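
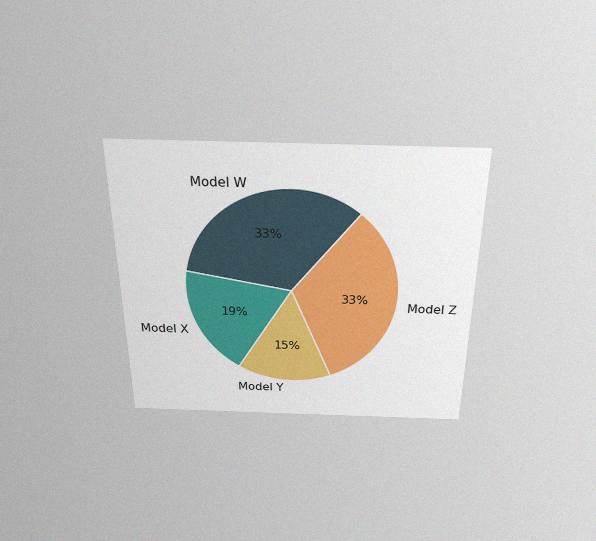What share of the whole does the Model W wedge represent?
The chart is viewed slightly from above, with some photo noise. The Model W slice takes up 33% of the pie.

33%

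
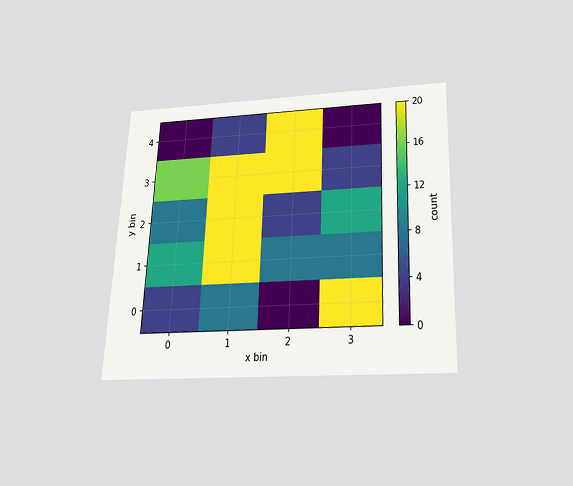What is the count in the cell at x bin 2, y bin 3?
The chart is tilted about 2° clockwise and viewed slightly from below. Matching the cell (2, 3) against the colorbar gives 20.

20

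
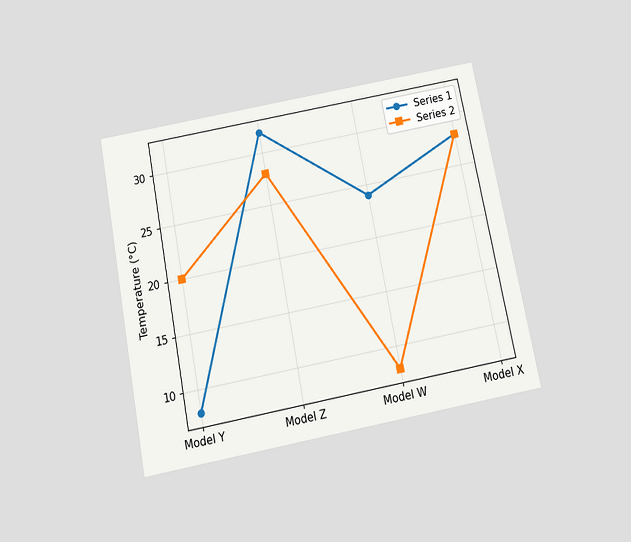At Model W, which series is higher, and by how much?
Series 1, by 16°C

The chart is tilted about 11° counter-clockwise and viewed slightly from below. At Model W, Series 1 sits above the other line by 16°C.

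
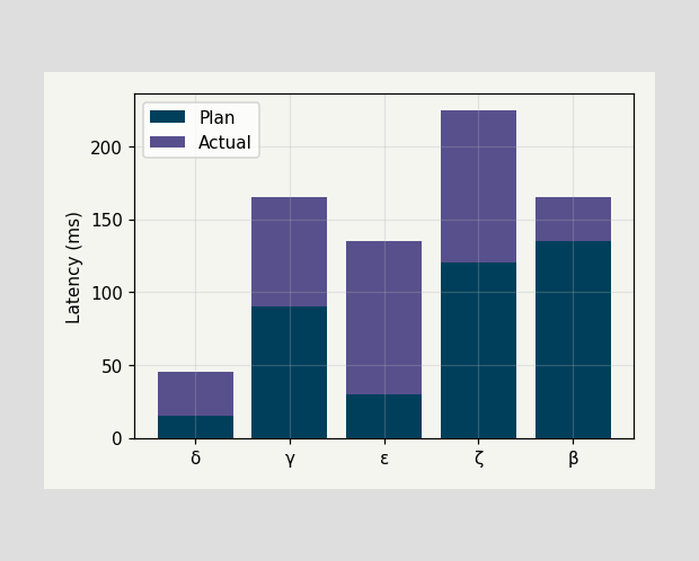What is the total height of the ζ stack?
225ms

The ζ stack's top reaches 225ms on the y-axis.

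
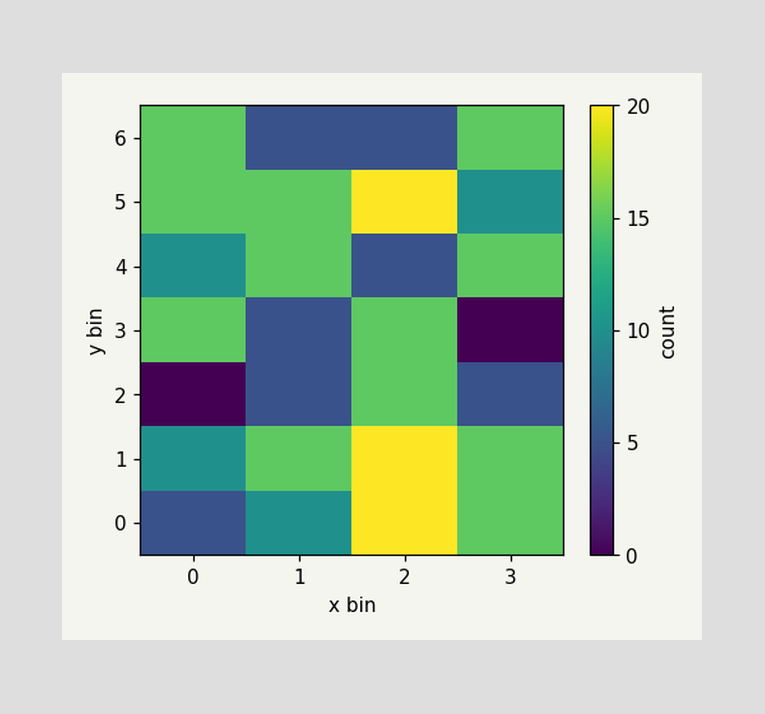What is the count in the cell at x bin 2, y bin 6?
5

Matching the cell (2, 6) against the colorbar gives 5.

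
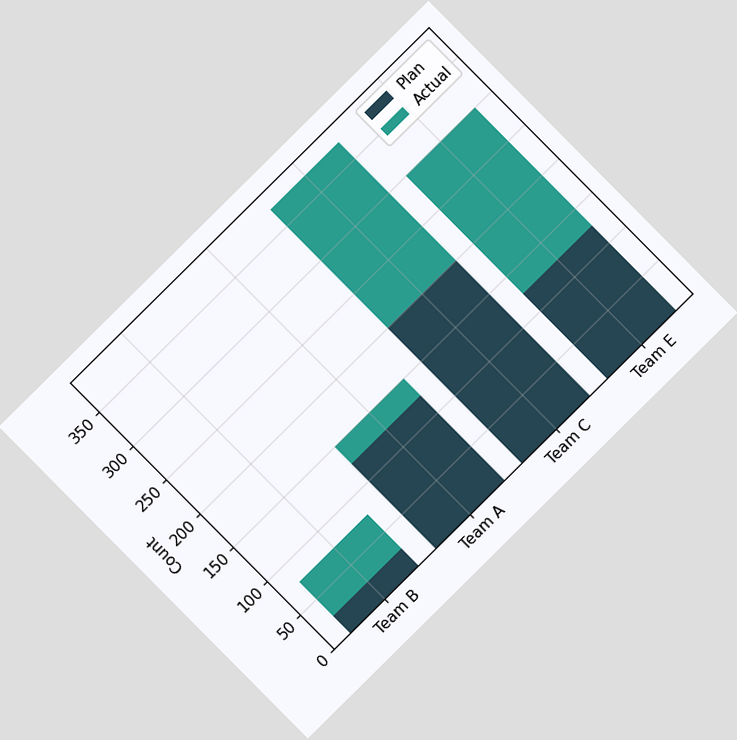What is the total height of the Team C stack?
The chart is tilted about 45° counter-clockwise. The Team C stack's top reaches 375 on the y-axis.

375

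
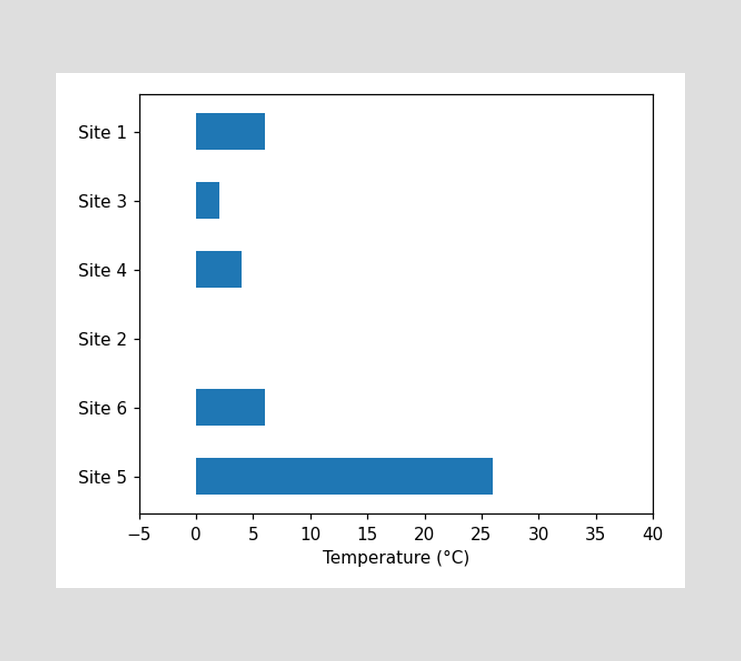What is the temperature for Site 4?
Reading along the chart's x-axis, the Site 4 bar reaches 4°C.

4°C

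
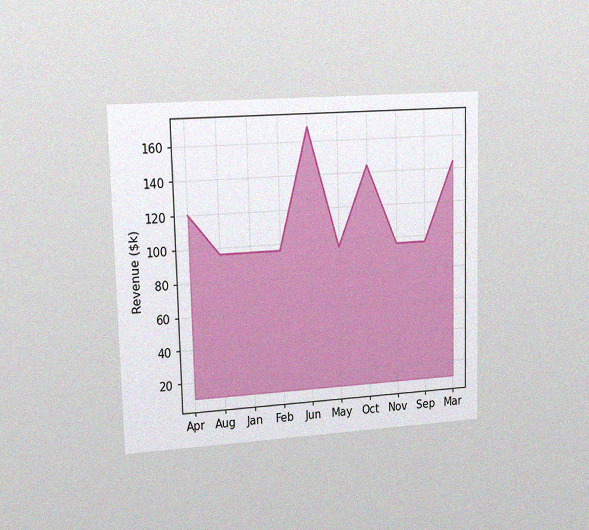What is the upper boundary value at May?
$96k

The chart is viewed slightly from the left, with some photo noise. At May the upper boundary is at $96k.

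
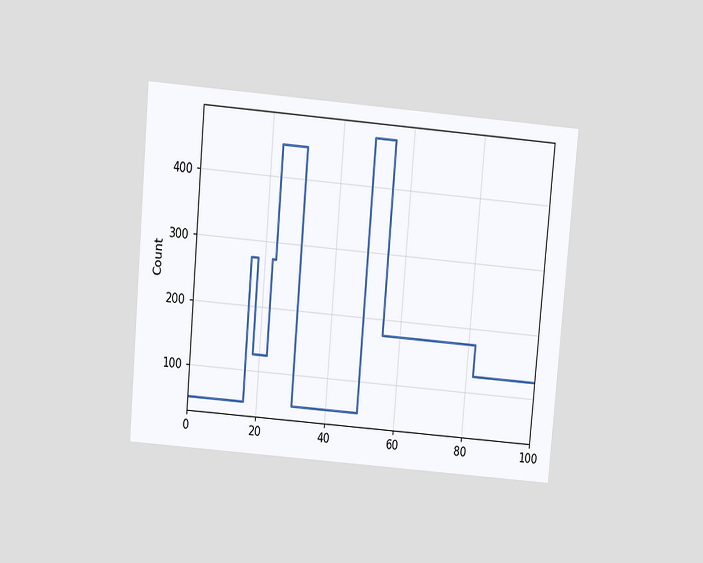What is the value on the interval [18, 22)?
125

The chart is tilted about 5° clockwise and viewed slightly from above. On [18, 22) the step sits at 125.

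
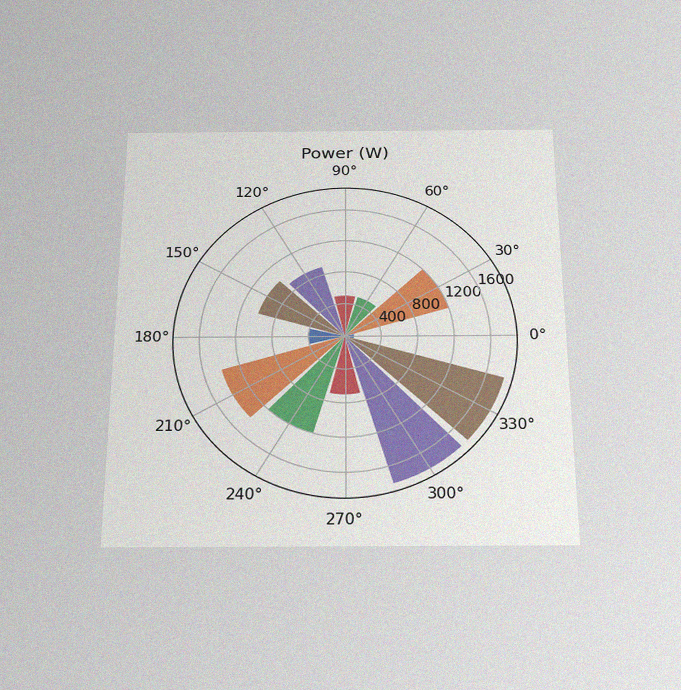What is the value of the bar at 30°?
The chart is viewed slightly from below, with some photo noise. The bar at 30° reaches 1200W on the radial axis.

1200W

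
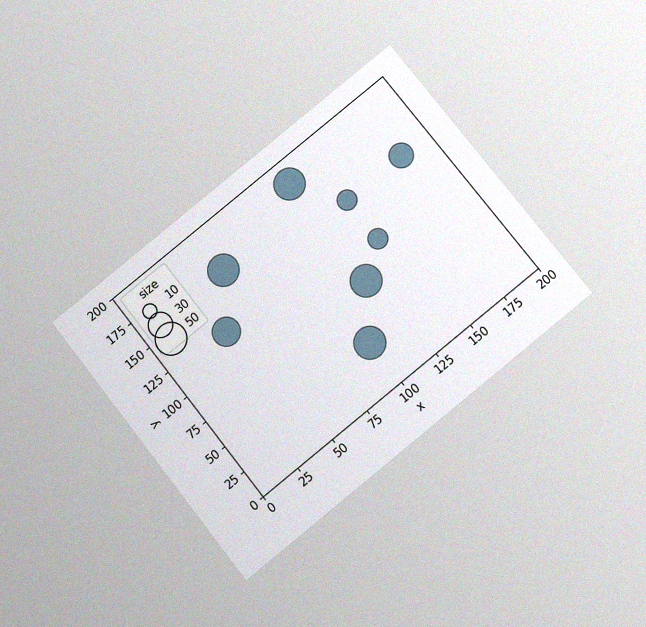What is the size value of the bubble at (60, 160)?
The chart is tilted about 39° counter-clockwise and viewed slightly from below, with some photo noise. Matching the bubble at (60, 160) against the size legend gives 50.

50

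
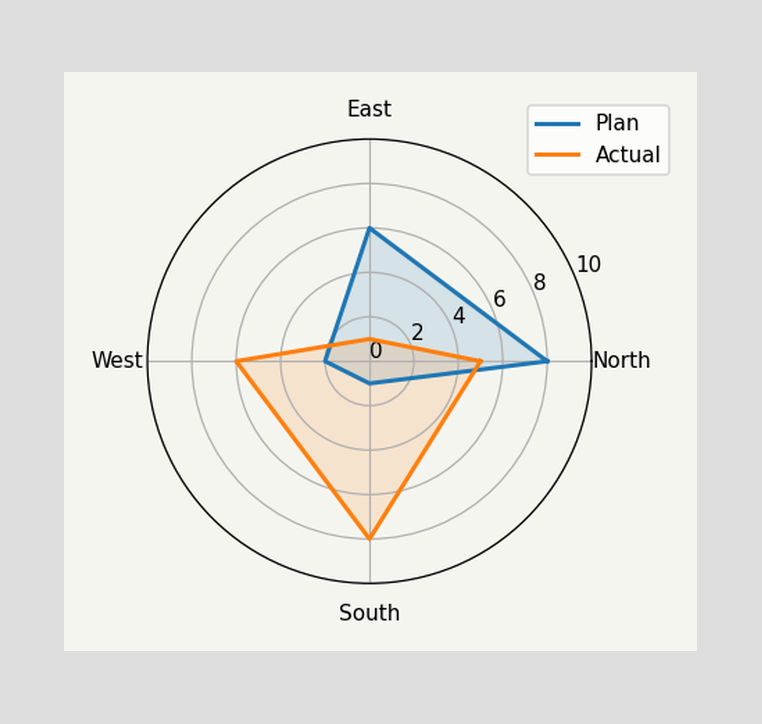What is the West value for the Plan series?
On the West axis, Plan reaches 2.

2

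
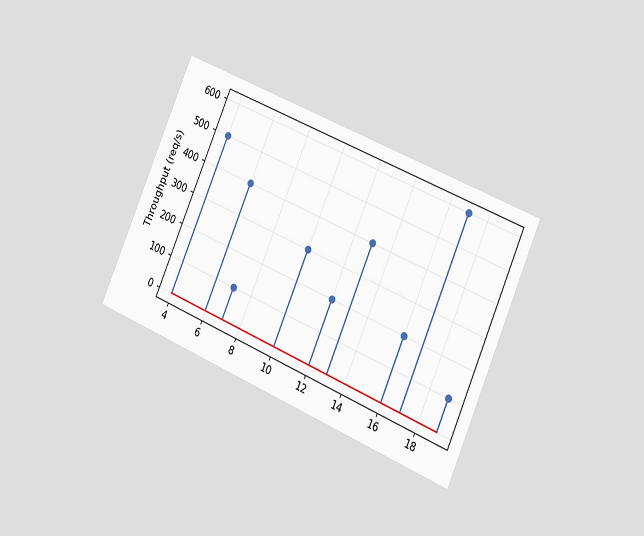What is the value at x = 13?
400req/s

The chart is tilted about 23° clockwise and viewed slightly from the right. The stem at x=13 reaches 400req/s.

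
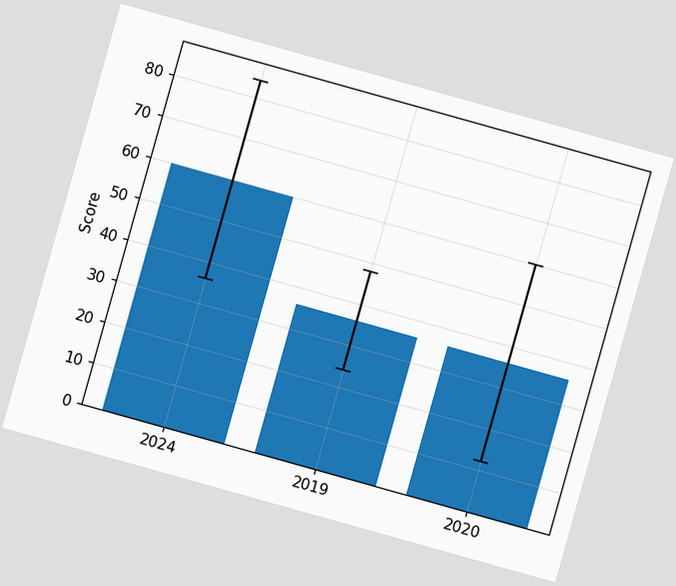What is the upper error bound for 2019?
The chart is tilted about 16° clockwise. The 2019 bar's upper whisker reaches 48.

48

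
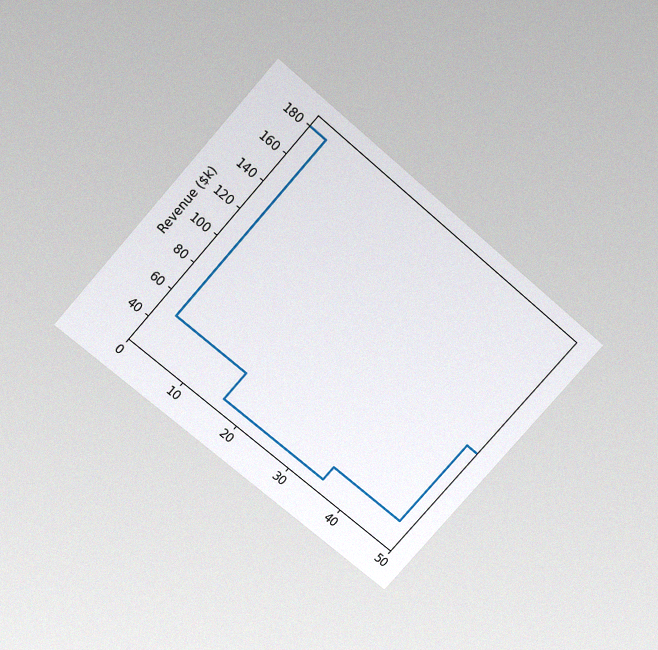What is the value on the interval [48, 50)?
$100k

The chart is tilted about 41° clockwise and viewed slightly from above, with some photo noise. On [48, 50) the step sits at $100k.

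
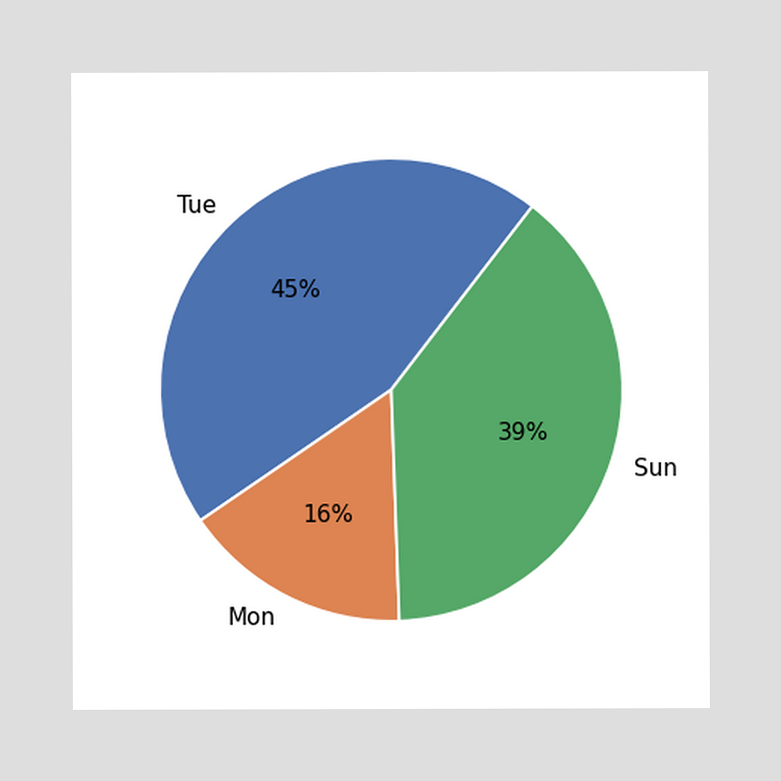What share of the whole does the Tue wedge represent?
45%

The Tue slice takes up 45% of the pie.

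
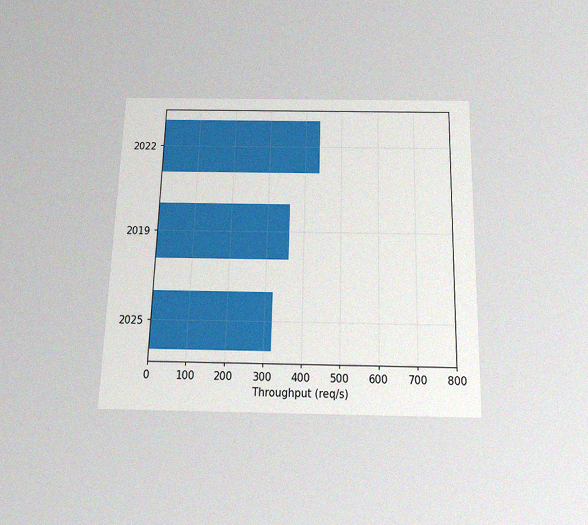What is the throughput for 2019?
360req/s

The chart is viewed slightly from below, with some photo noise. Reading along the chart's x-axis, the 2019 bar reaches 360req/s.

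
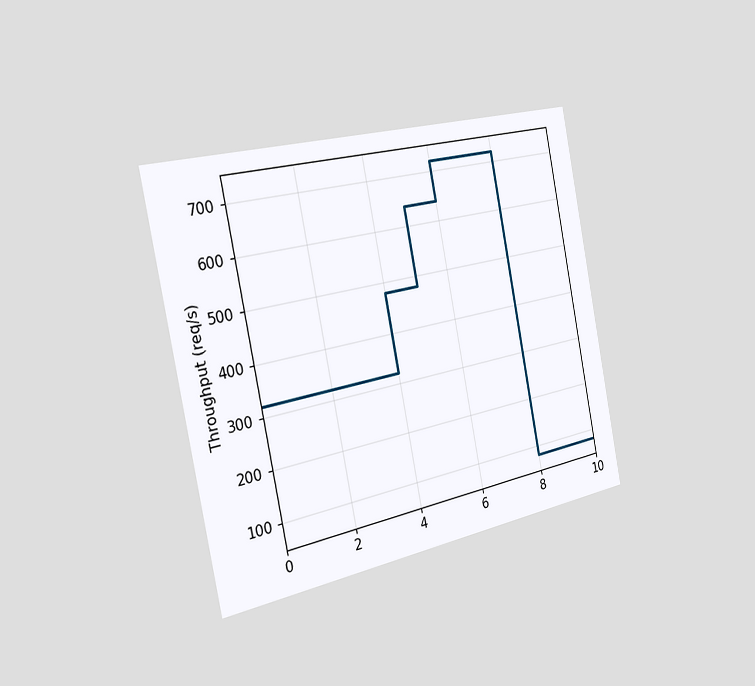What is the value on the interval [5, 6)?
The chart is tilted about 11° counter-clockwise and viewed slightly from the left. On [5, 6) the step sits at 640req/s.

640req/s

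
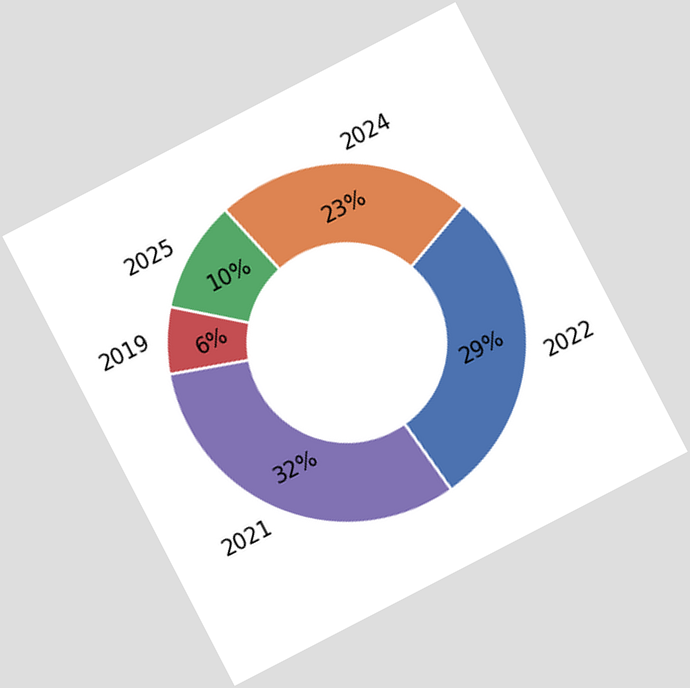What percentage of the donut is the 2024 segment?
The chart is tilted about 27° counter-clockwise. The 2024 segment takes up 23% of the ring.

23%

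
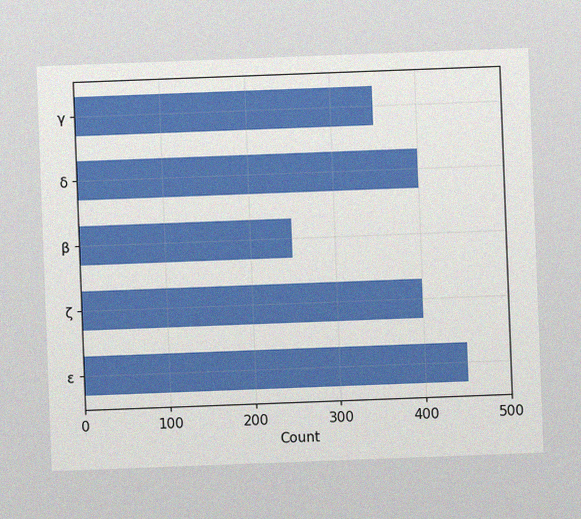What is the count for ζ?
The chart is tilted about 2° counter-clockwise, with some photo noise. Reading along the chart's x-axis, the ζ bar reaches 400.

400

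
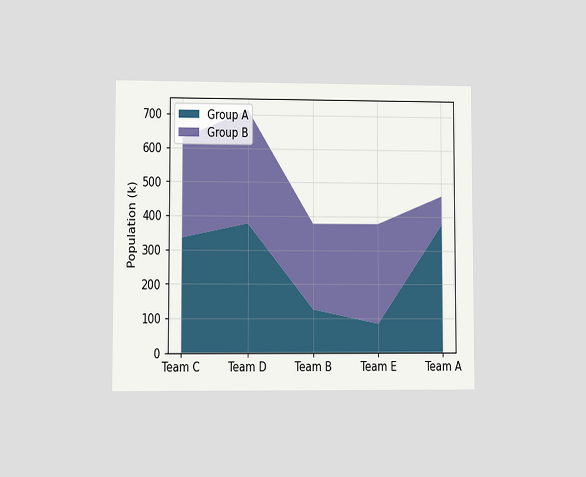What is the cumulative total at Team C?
630k

The chart is viewed at a slight angle. The stacked total at Team C reaches 630k.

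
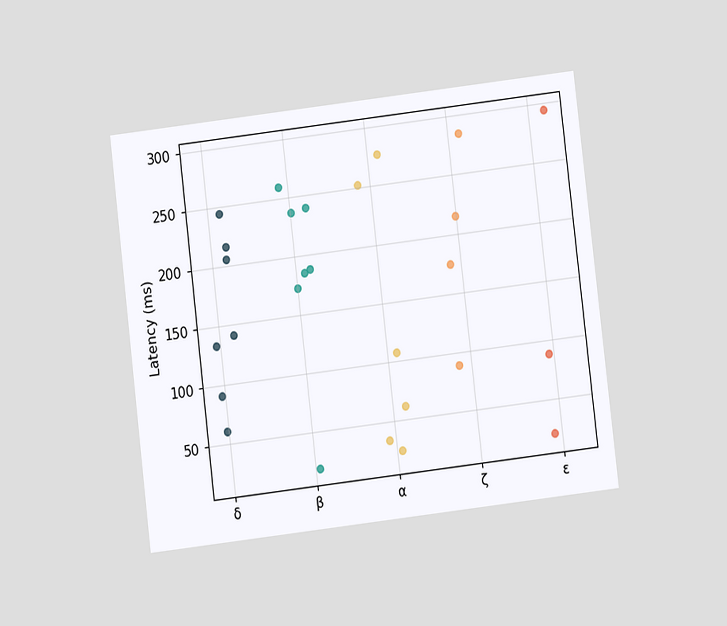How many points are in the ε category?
The chart is tilted about 7° counter-clockwise and viewed at a slight angle. Counting the markers in the ε column gives 3.

3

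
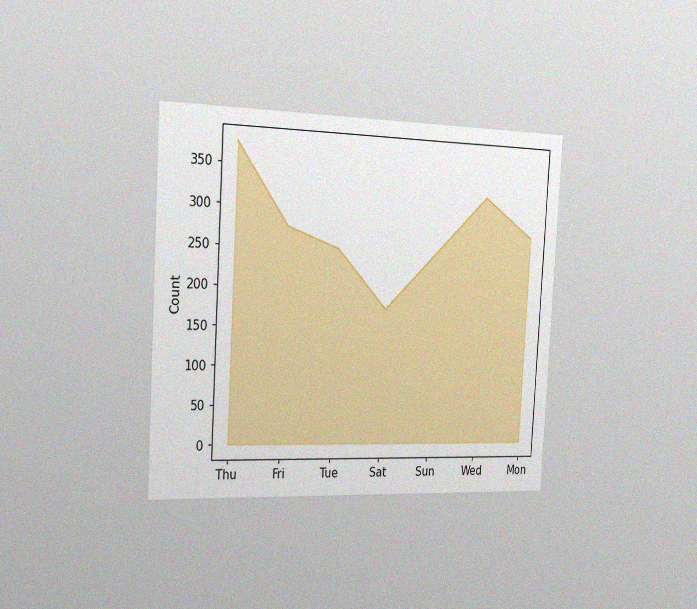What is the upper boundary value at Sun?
250

The chart is tilted about 3° clockwise and viewed slightly from the left, with some photo noise. At Sun the upper boundary is at 250.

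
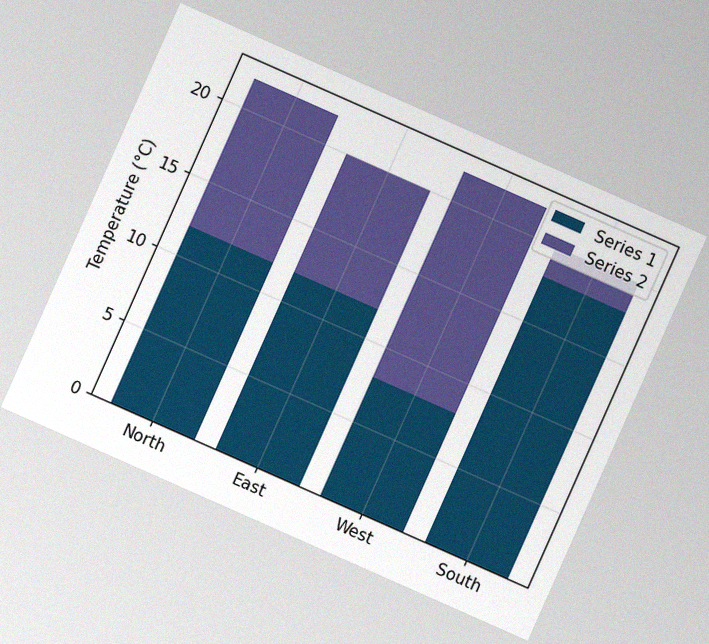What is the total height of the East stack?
20°C

The chart is tilted about 24° clockwise, with some photo noise. The East stack's top reaches 20°C on the y-axis.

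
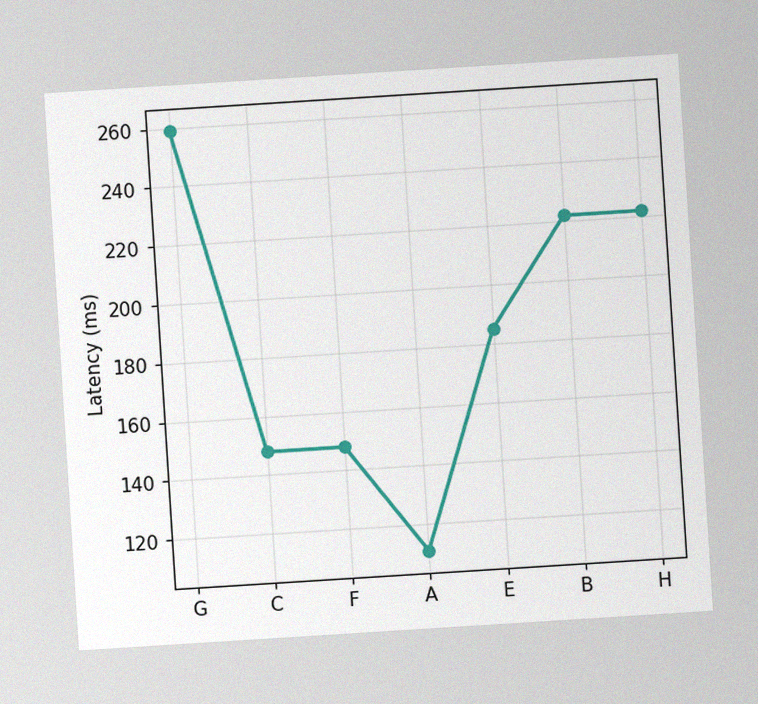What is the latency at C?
The chart is tilted about 4° counter-clockwise, with some photo noise. At C, the line is at 148ms.

148ms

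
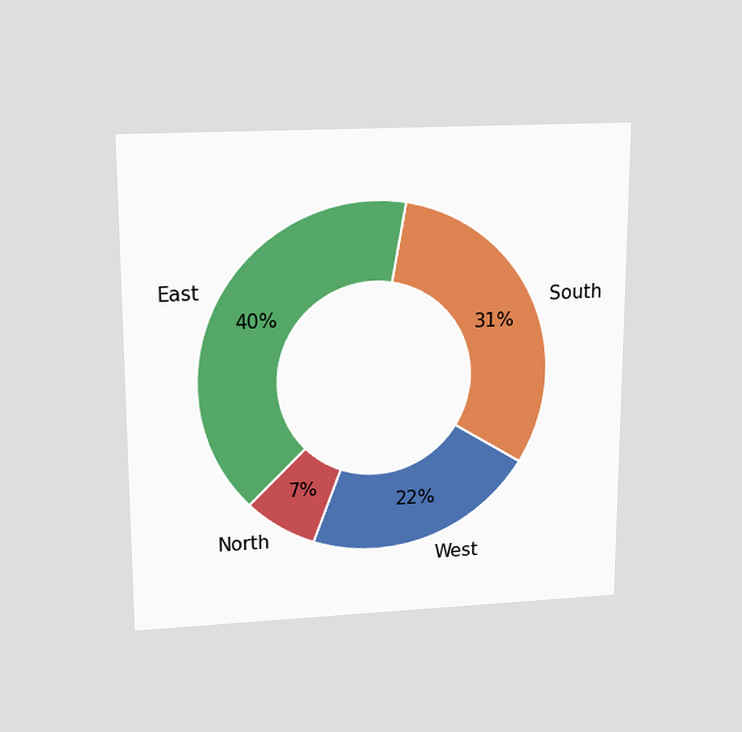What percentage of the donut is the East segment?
40%

The chart is viewed slightly from above. The East segment takes up 40% of the ring.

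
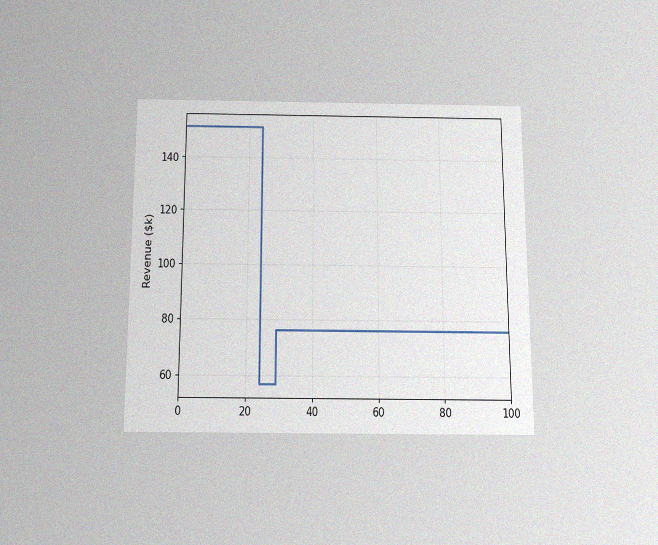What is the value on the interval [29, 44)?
$76k

The chart is viewed slightly from below, with some photo noise. On [29, 44) the step sits at $76k.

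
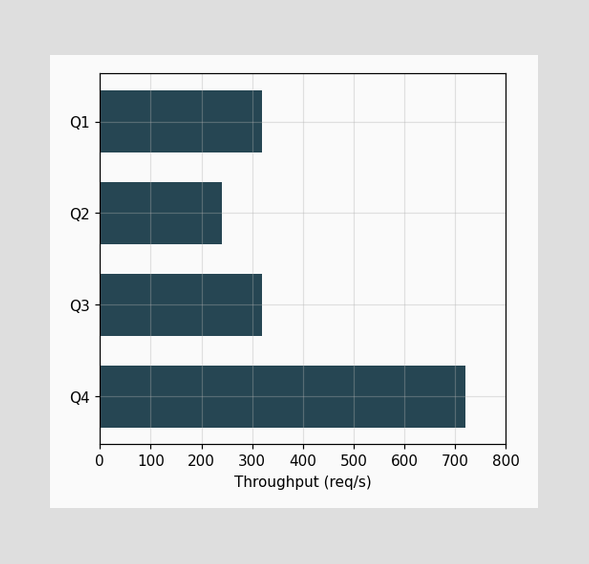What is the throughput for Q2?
Reading along the chart's x-axis, the Q2 bar reaches 240req/s.

240req/s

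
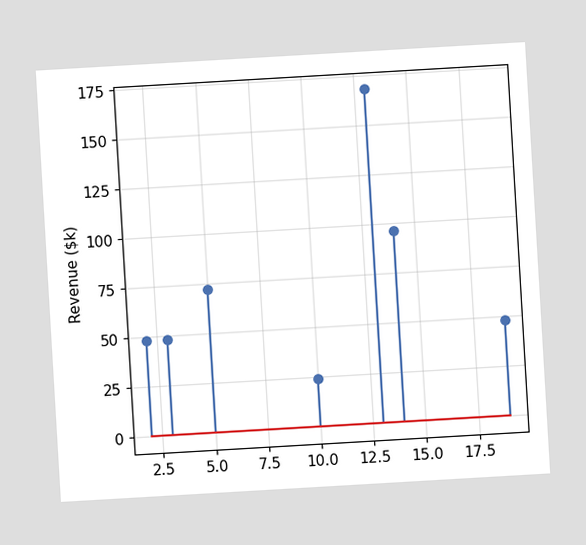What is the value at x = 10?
$24k

The chart is tilted about 3° counter-clockwise. The stem at x=10 reaches $24k.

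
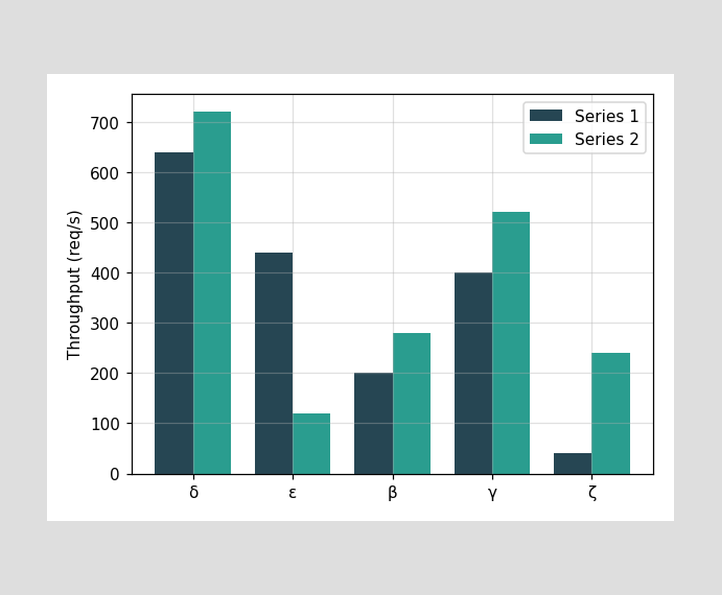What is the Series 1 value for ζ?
The Series 1 bar at ζ reaches 40req/s on the y-axis.

40req/s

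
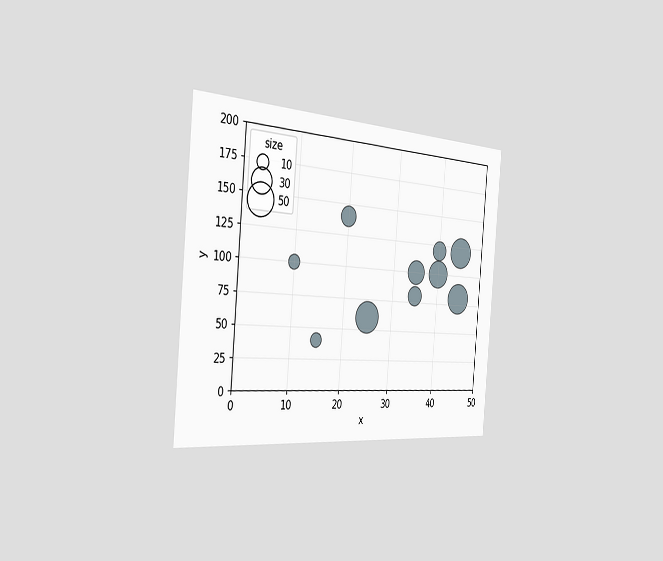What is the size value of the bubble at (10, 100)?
10

The chart is tilted about 5° clockwise and viewed slightly from the left. Matching the bubble at (10, 100) against the size legend gives 10.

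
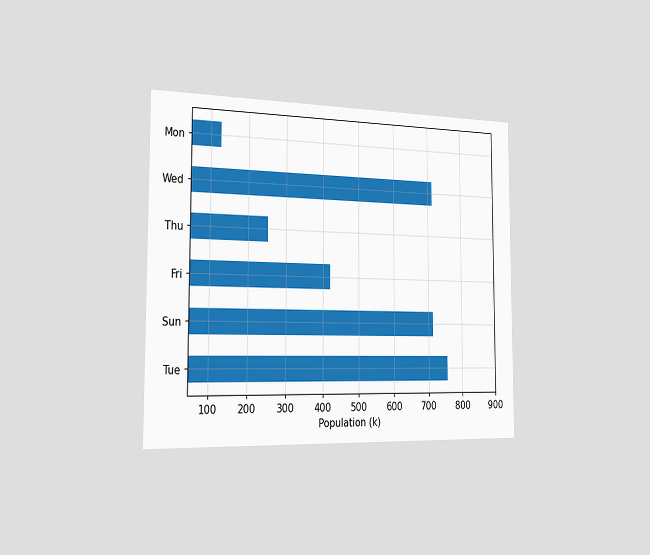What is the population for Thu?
The chart is viewed slightly from the left. Reading along the chart's x-axis, the Thu bar reaches 252k.

252k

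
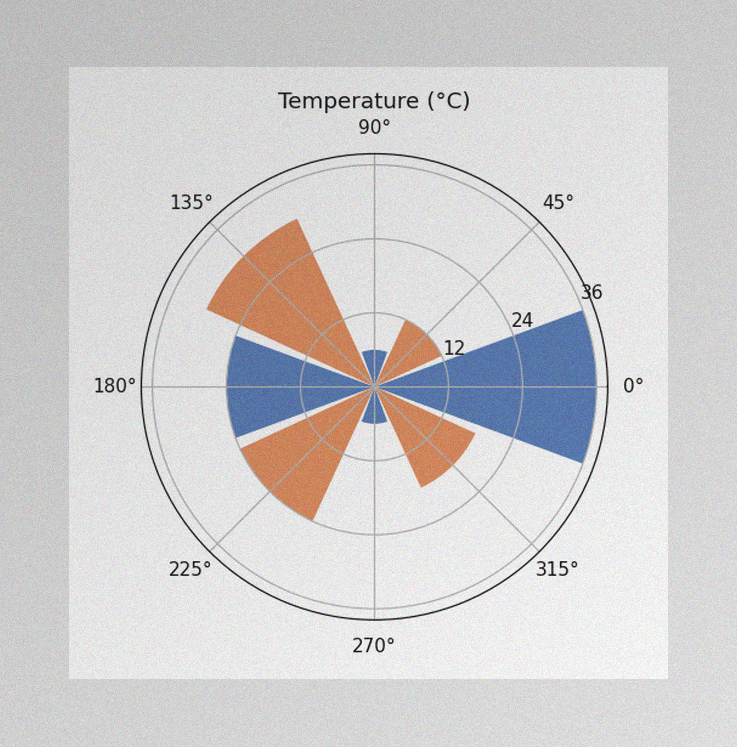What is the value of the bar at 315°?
The image has some photo noise and uneven lighting. The bar at 315° reaches 18°C on the radial axis.

18°C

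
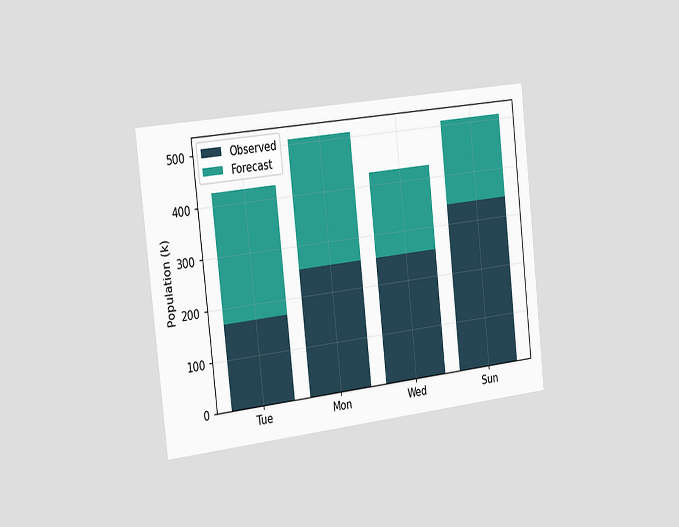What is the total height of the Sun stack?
510k

The chart is tilted about 6° counter-clockwise and viewed slightly from the left. The Sun stack's top reaches 510k on the y-axis.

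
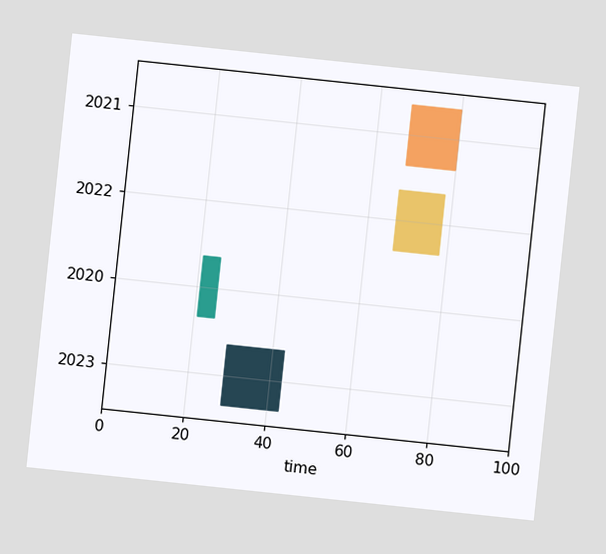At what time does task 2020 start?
21

The chart is tilted about 6° clockwise. The 2020 bar begins at t=21.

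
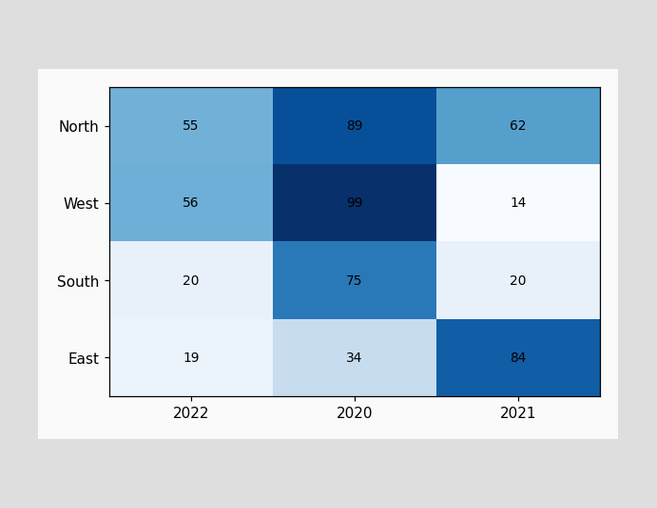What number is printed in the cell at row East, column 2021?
84

The (East, 2021) cell reads 84.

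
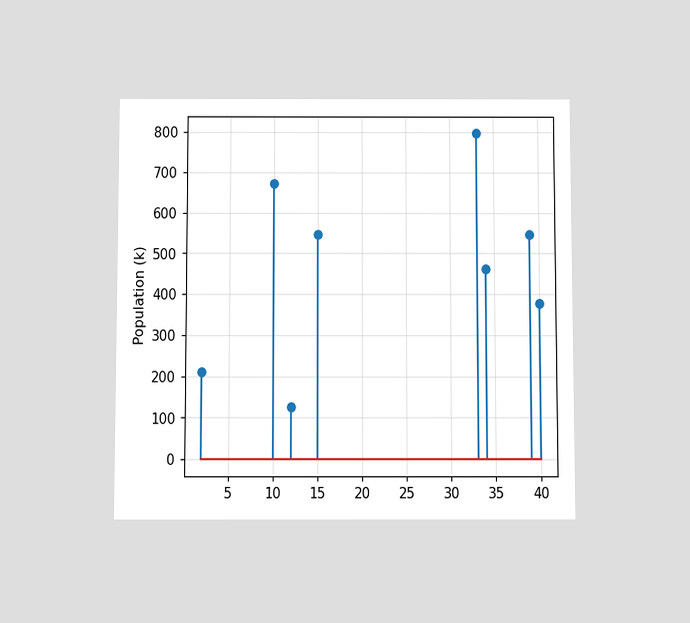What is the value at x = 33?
798k

The chart is viewed slightly from below. The stem at x=33 reaches 798k.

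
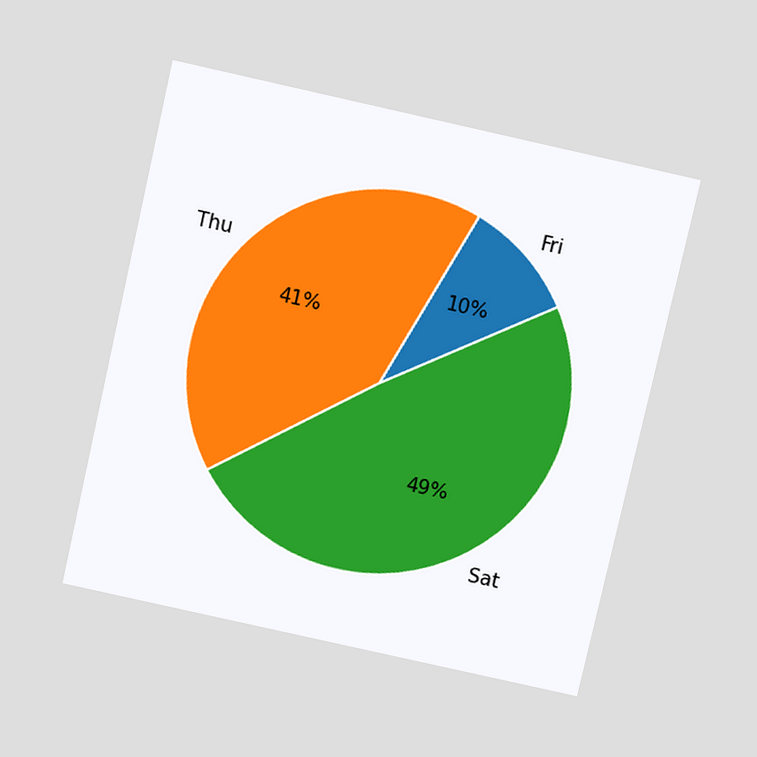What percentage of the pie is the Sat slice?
The chart is tilted about 13° clockwise and viewed slightly from above. The Sat slice takes up 49% of the pie.

49%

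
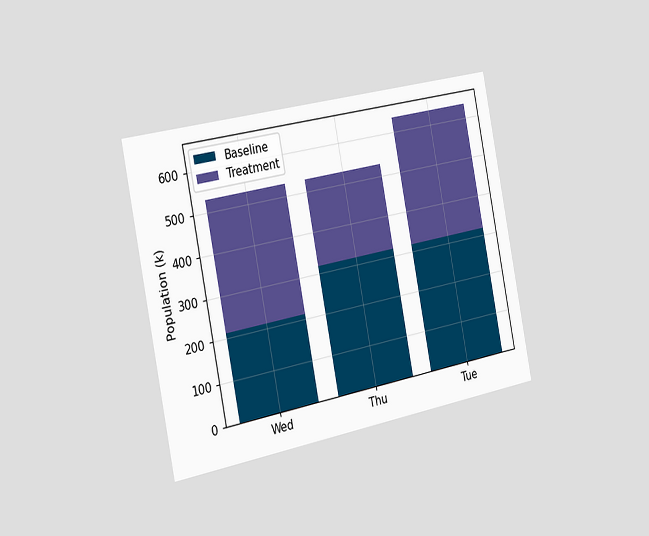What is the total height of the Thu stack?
The chart is tilted about 11° counter-clockwise and viewed slightly from the left. The Thu stack's top reaches 530k on the y-axis.

530k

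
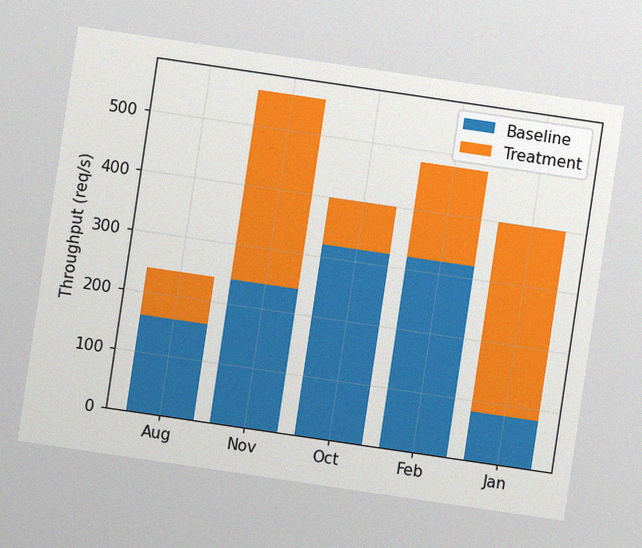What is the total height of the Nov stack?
560req/s

The chart is tilted about 8° clockwise, with some photo noise. The Nov stack's top reaches 560req/s on the y-axis.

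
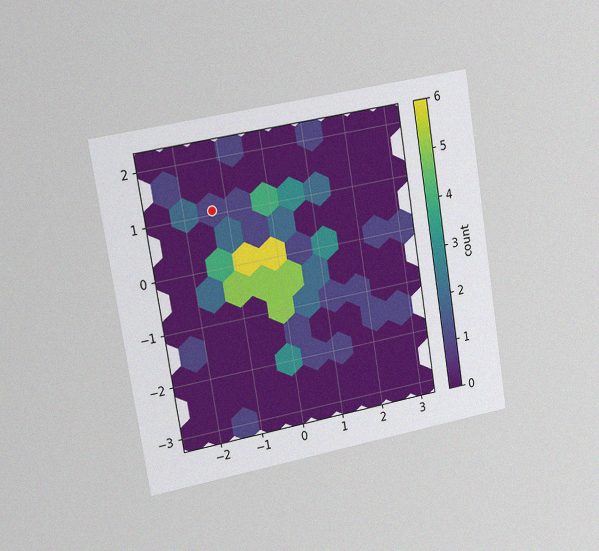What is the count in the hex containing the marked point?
1

The chart is tilted about 9° counter-clockwise and viewed slightly from the left, with some photo noise. The marked hex reads 1 on the colorbar.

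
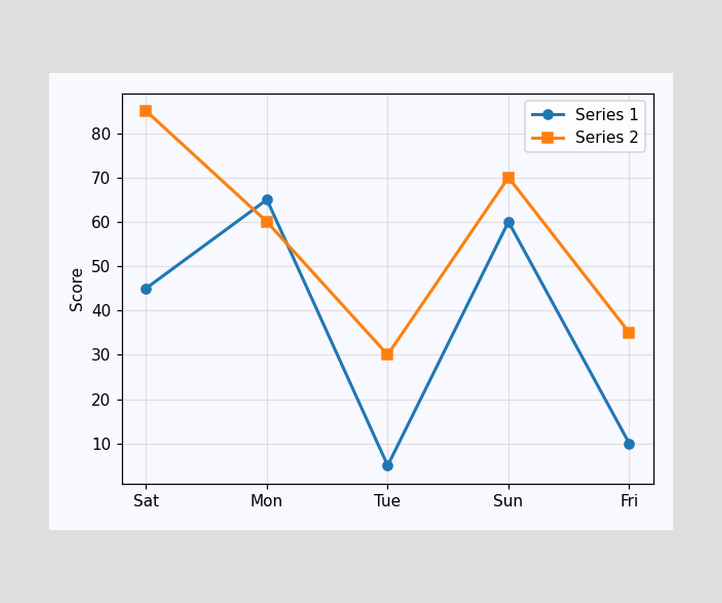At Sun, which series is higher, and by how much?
At Sun, Series 2 sits above the other line by 10.

Series 2, by 10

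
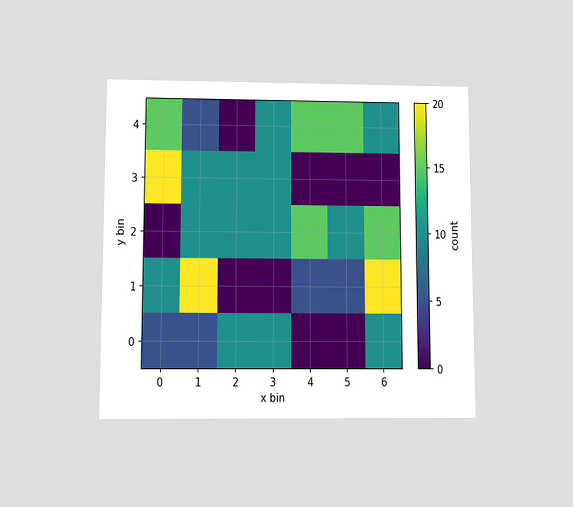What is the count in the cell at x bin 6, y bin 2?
The chart is viewed slightly from below. Matching the cell (6, 2) against the colorbar gives 15.

15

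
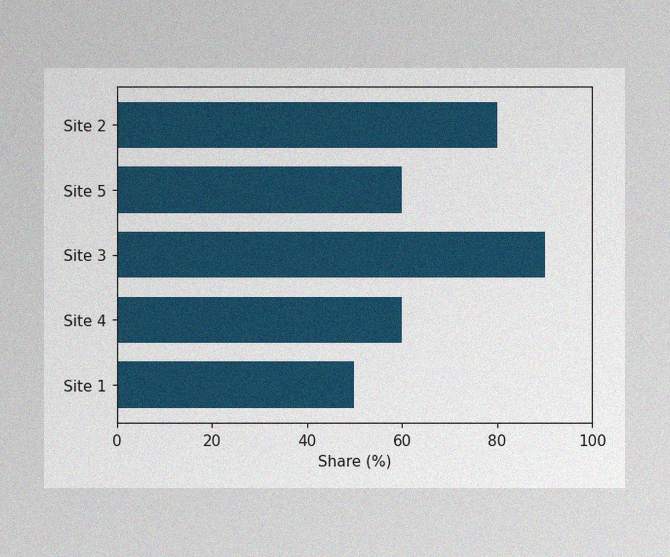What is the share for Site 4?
60%

The image has some photo noise and uneven lighting. Reading along the chart's x-axis, the Site 4 bar reaches 60%.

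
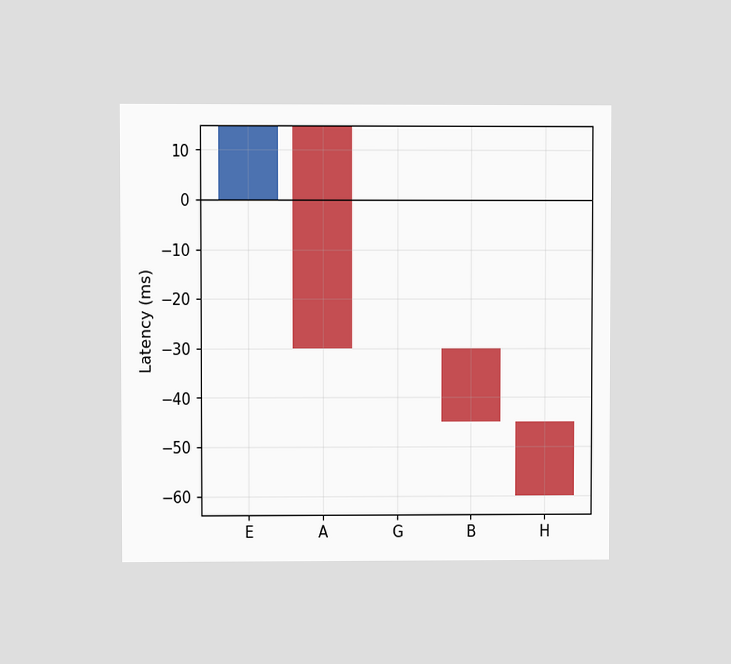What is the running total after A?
-30ms

The chart is viewed at a slight angle. After A the running total reaches -30ms.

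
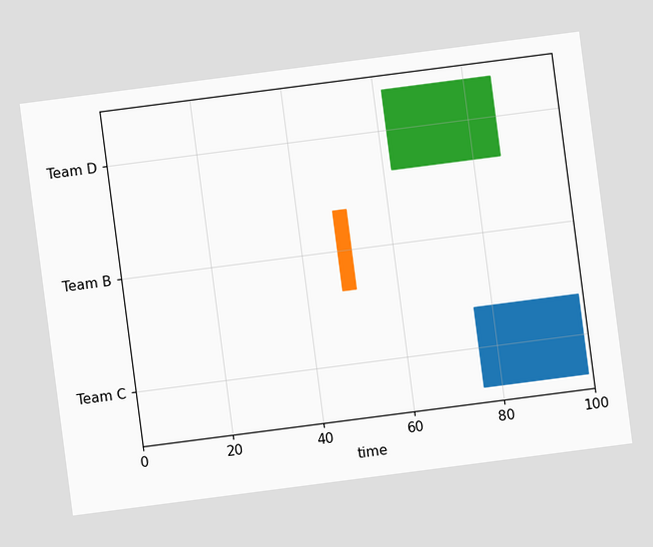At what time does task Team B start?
48

The chart is tilted about 7° counter-clockwise. The Team B bar begins at t=48.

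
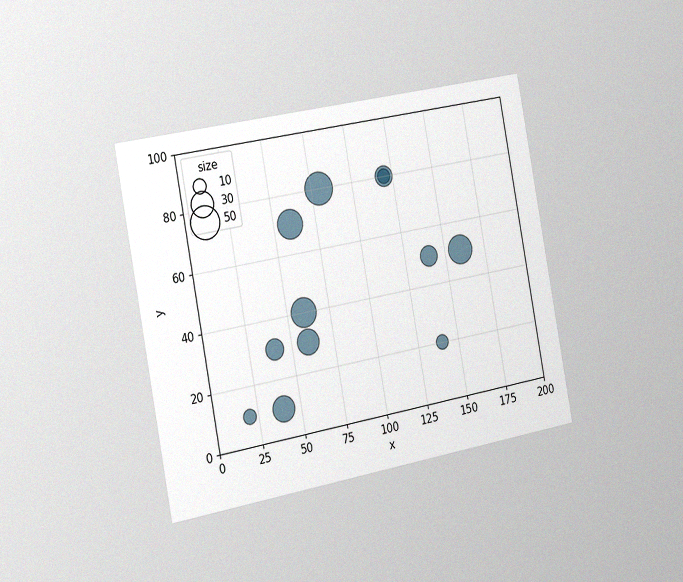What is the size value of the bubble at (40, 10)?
30

The chart is tilted about 11° counter-clockwise and viewed slightly from the left, with some photo noise. Matching the bubble at (40, 10) against the size legend gives 30.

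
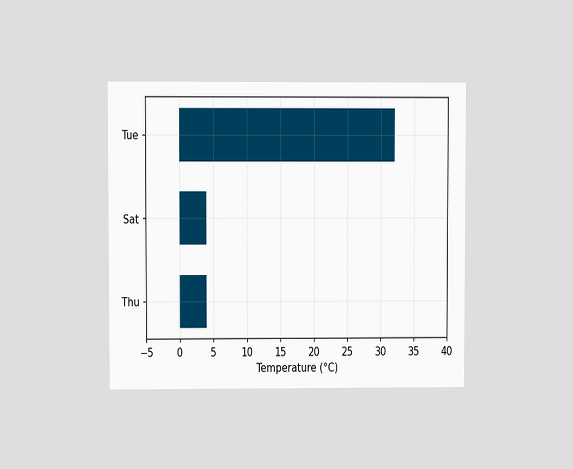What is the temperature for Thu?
The chart is viewed at a slight angle. Reading along the chart's x-axis, the Thu bar reaches 4°C.

4°C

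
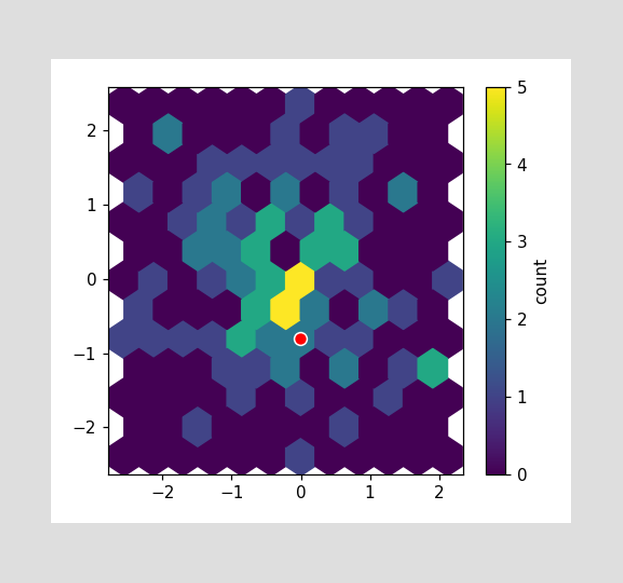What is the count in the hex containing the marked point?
2

The marked hex reads 2 on the colorbar.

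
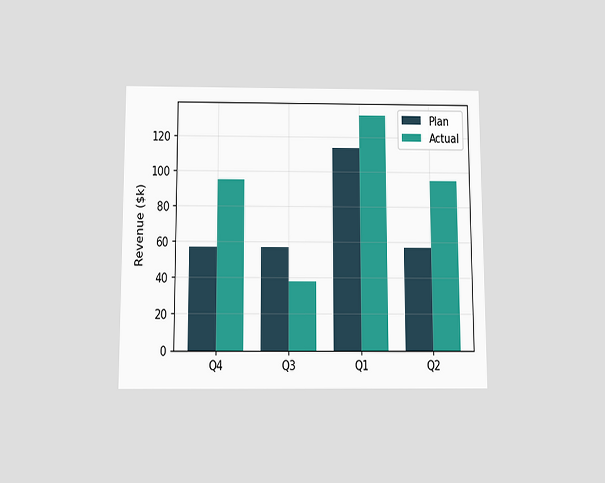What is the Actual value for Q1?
$133k

The chart is viewed slightly from below. The Actual bar at Q1 reaches $133k on the y-axis.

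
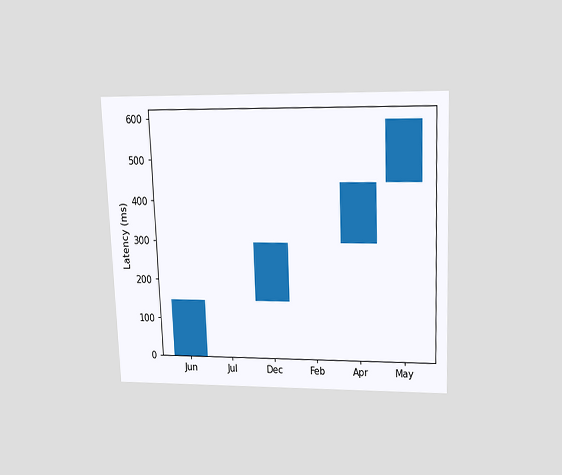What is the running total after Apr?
444ms

The chart is tilted about 2° counter-clockwise and viewed slightly from above. After Apr the running total reaches 444ms.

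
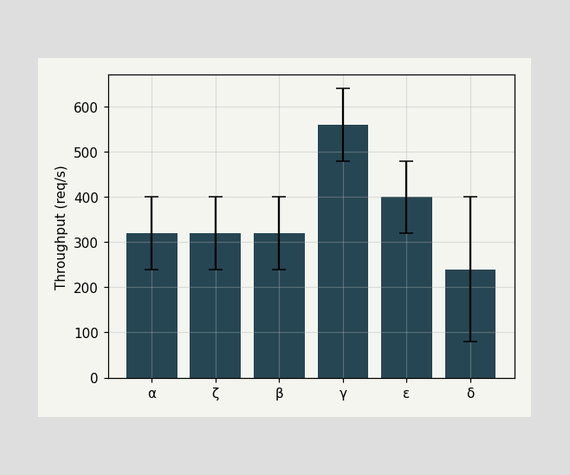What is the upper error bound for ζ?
400req/s

The ζ bar's upper whisker reaches 400req/s.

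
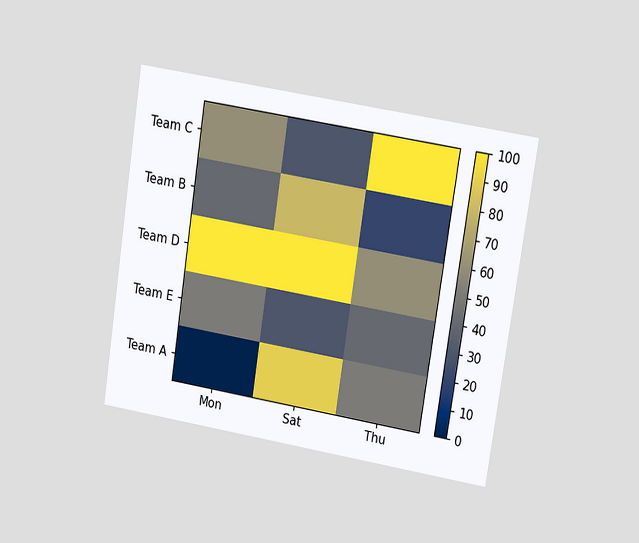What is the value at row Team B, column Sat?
The chart is tilted about 9° clockwise and viewed at a slight angle. Matching cell (Team B, Sat) against the colorbar gives 80.

80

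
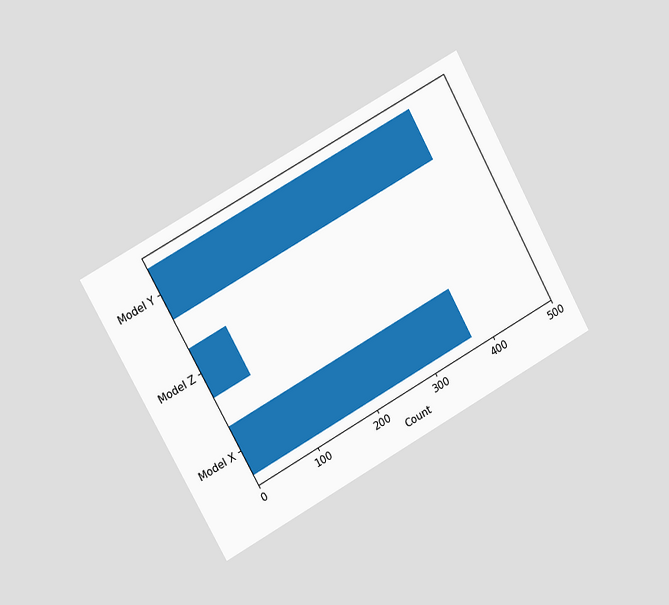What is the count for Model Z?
62

The chart is tilted about 29° counter-clockwise and viewed slightly from the left. Reading along the chart's x-axis, the Model Z bar reaches 62.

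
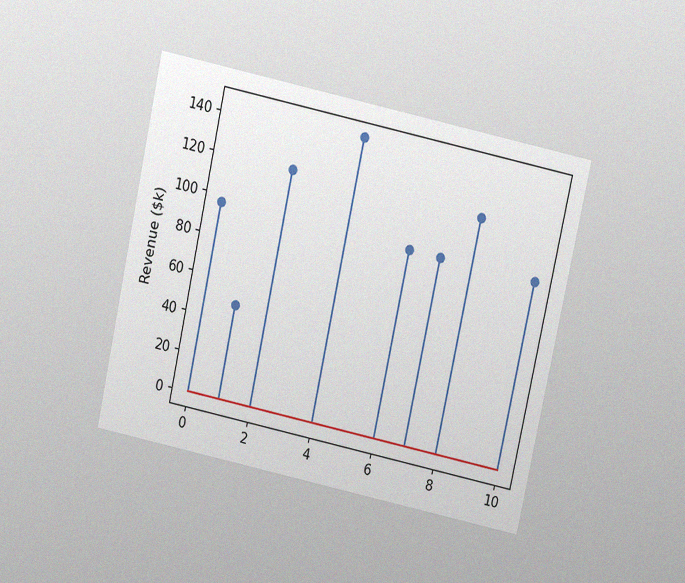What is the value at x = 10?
$96k

The chart is tilted about 12° clockwise and viewed slightly from above, with some photo noise. The stem at x=10 reaches $96k.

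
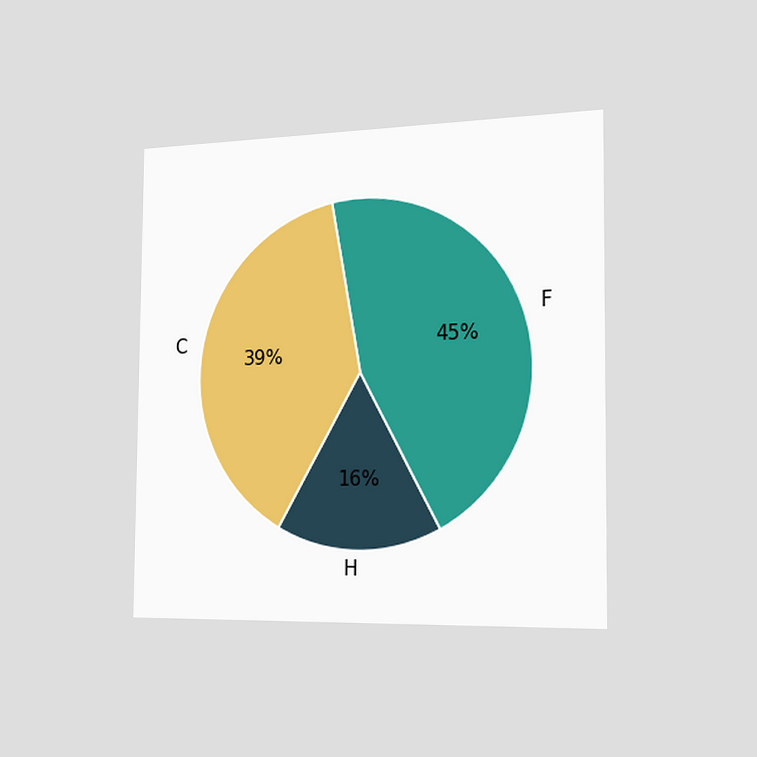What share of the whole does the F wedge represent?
45%

The chart is viewed slightly from the right. The F slice takes up 45% of the pie.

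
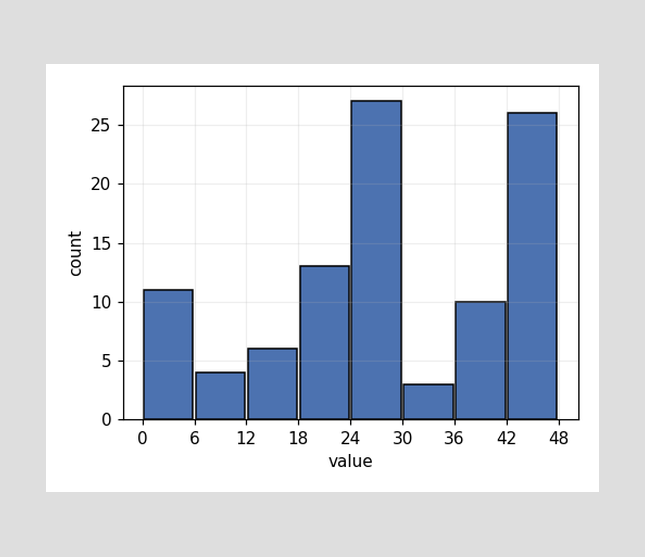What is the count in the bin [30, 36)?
3

The [30, 36) bin has height 3.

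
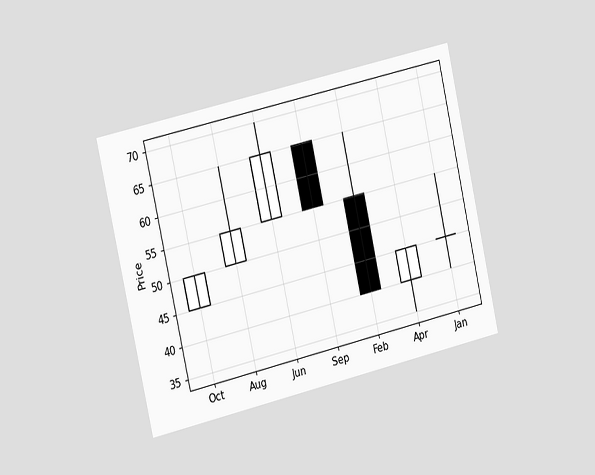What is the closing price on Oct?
50

The chart is tilted about 13° counter-clockwise and viewed at a slight angle. The Oct candle closes at 50.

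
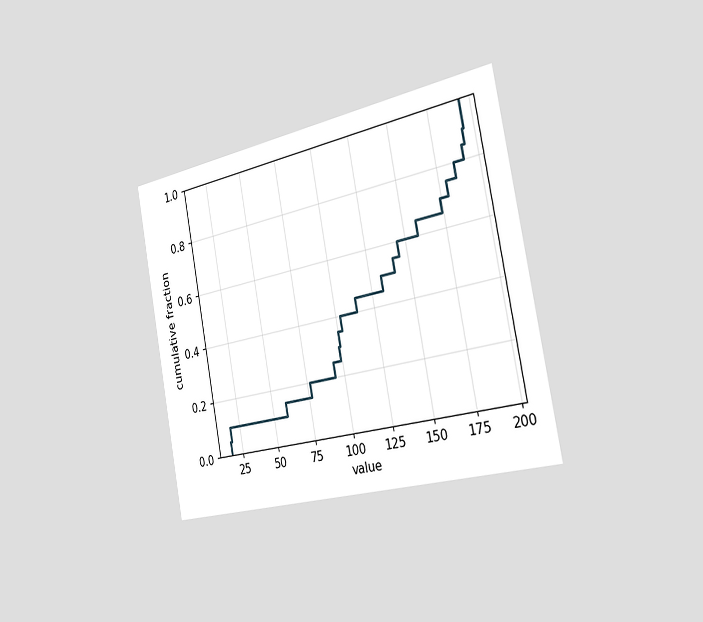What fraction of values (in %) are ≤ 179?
75%

The chart is tilted about 11° counter-clockwise and viewed slightly from the right. At x=179 the ECDF step is at 75%.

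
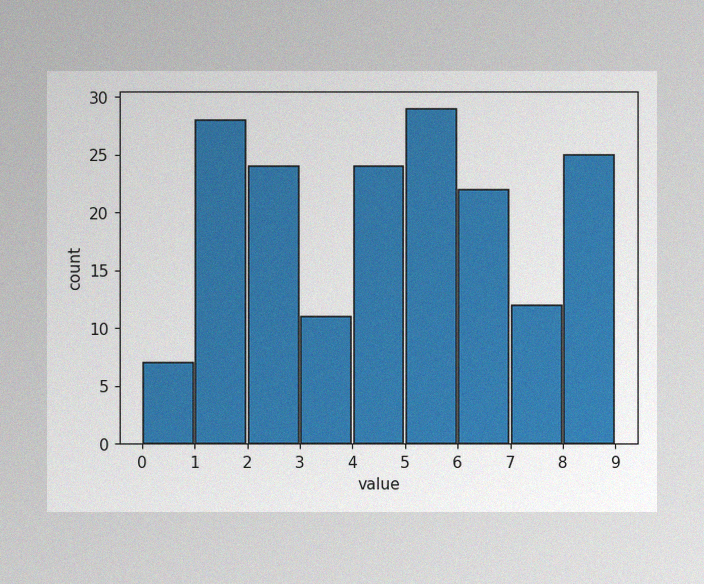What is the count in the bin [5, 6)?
29

The image has some photo noise and uneven lighting. The [5, 6) bin has height 29.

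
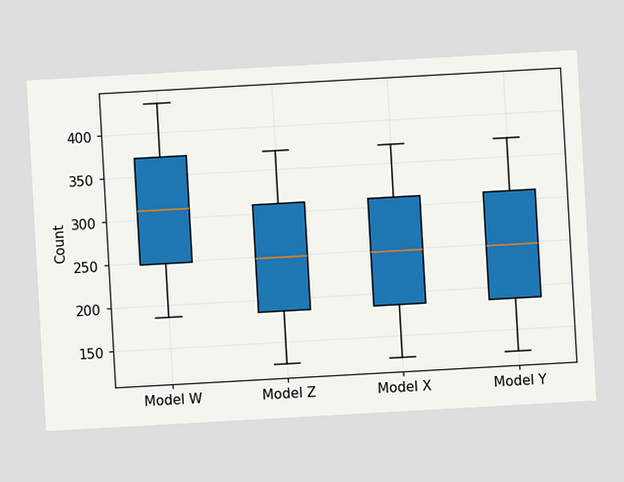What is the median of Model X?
248

The chart is tilted about 3° counter-clockwise. The median line in the Model X box sits at 248.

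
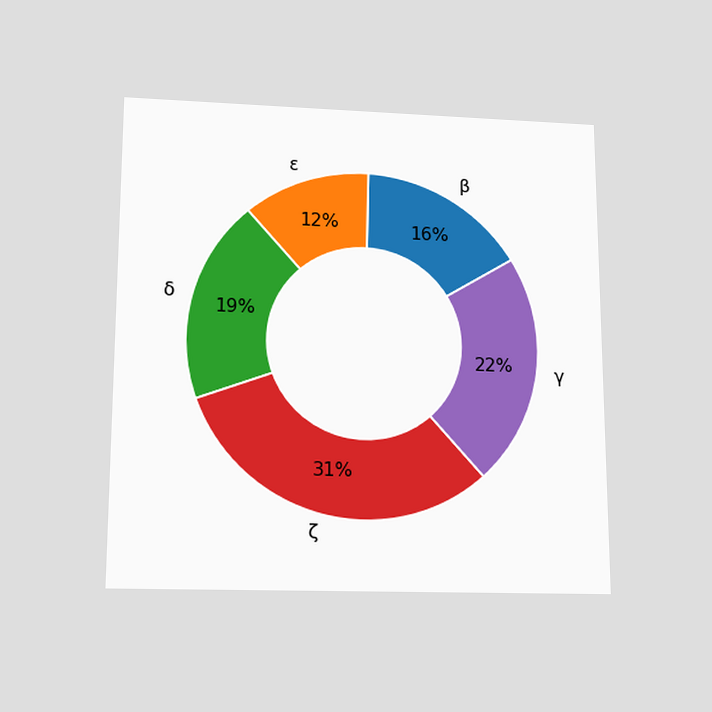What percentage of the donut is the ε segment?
The chart is viewed slightly from below. The ε segment takes up 12% of the ring.

12%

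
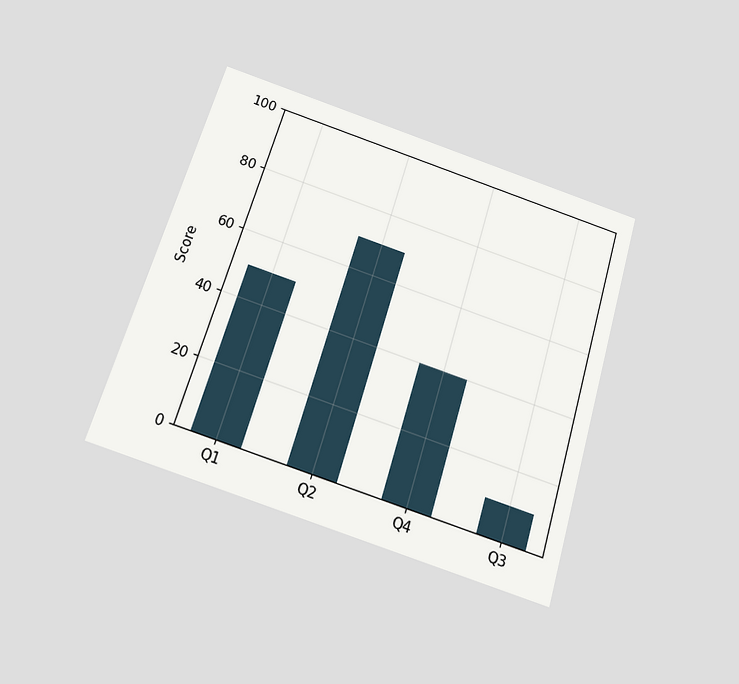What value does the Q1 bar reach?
The chart is tilted about 17° clockwise and viewed slightly from below. Reading along the chart's y-axis, the Q1 bar reaches 50.

50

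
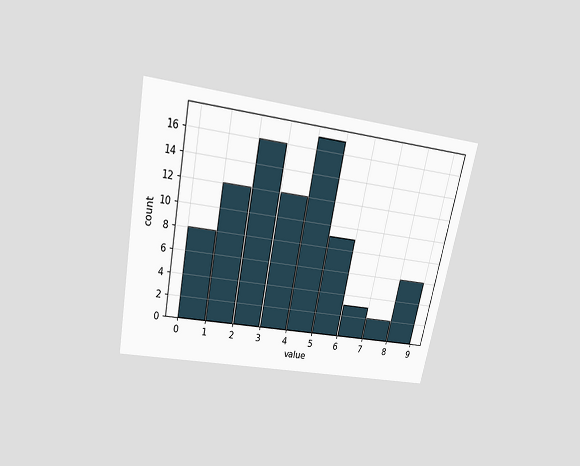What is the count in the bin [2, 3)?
16

The chart is tilted about 11° clockwise and viewed slightly from above. The [2, 3) bin has height 16.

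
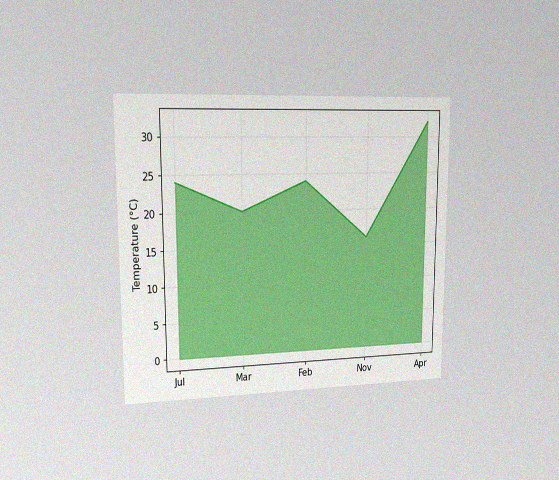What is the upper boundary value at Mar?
The chart is viewed slightly from the left, with some photo noise. At Mar the upper boundary is at 20°C.

20°C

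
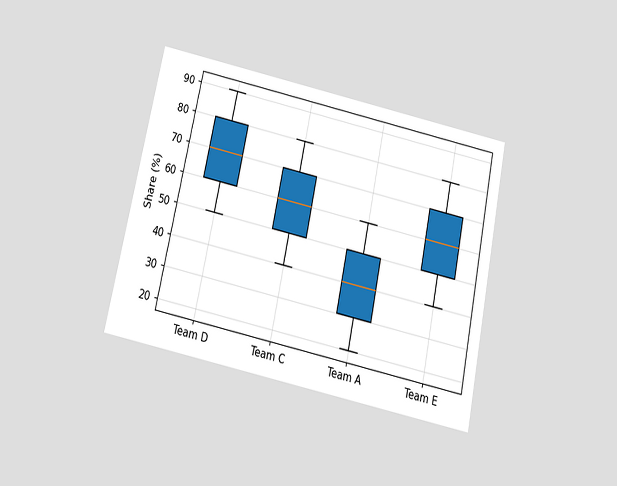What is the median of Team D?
70%

The chart is tilted about 12° clockwise and viewed slightly from below. The median line in the Team D box sits at 70%.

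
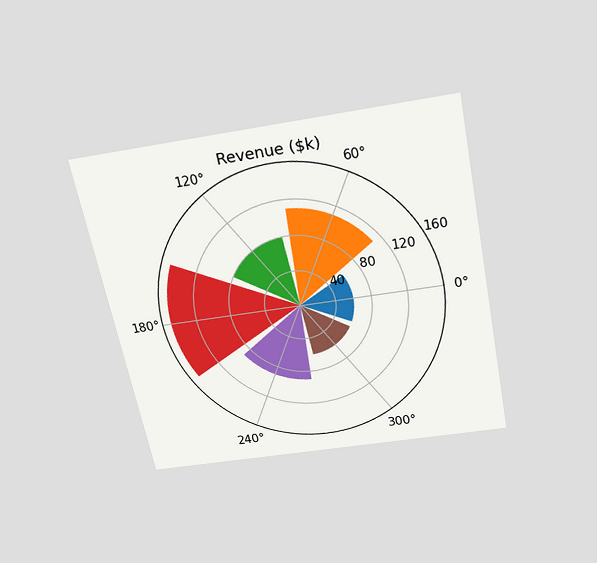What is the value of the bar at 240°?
The chart is tilted about 12° counter-clockwise and viewed slightly from above. The bar at 240° reaches $90k on the radial axis.

$90k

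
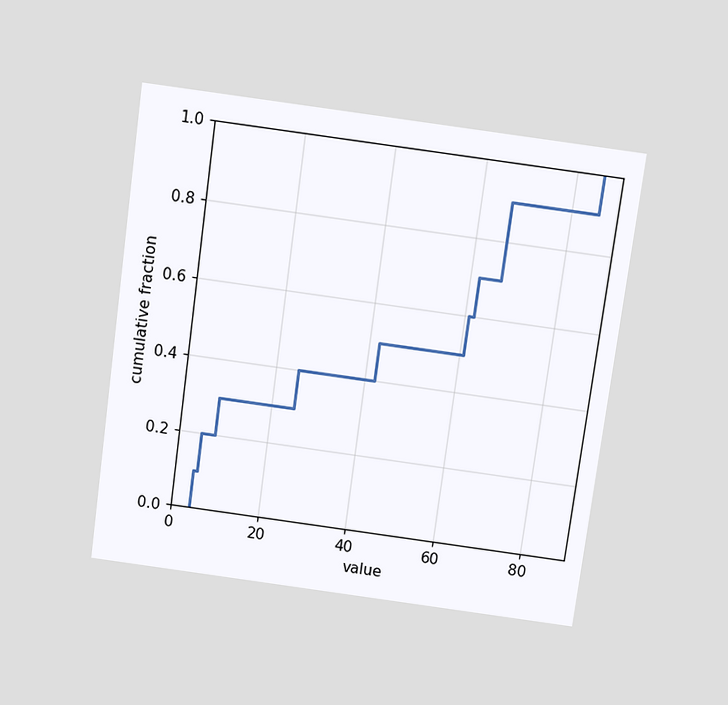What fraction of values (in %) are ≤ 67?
90%

The chart is tilted about 8° clockwise and viewed slightly from above. At x=67 the ECDF step is at 90%.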